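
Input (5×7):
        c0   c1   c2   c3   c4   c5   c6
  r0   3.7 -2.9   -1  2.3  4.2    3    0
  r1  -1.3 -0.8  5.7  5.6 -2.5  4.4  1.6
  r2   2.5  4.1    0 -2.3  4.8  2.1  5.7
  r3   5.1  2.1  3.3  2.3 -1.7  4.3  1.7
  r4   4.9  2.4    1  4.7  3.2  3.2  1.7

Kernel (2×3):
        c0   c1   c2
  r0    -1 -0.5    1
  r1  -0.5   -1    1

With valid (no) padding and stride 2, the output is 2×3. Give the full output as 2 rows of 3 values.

3.9 -6.9 -7.25
-5.9 0.3 -1.9

Output[0,0]: The receptive field on the input at this output position is [3.7 -2.9 -1 / -1.3 -0.8 5.7]. Elementwise product with the kernel and sum: 3.7·-1 + -2.9·-0.5 + -1·1 + -1.3·-0.5 + -0.8·-1 + 5.7·1.
Output[0,1]: The receptive field on the input at this output position is [-1 2.3 4.2 / 5.7 5.6 -2.5]. Elementwise product with the kernel and sum: -1·-1 + 2.3·-0.5 + 4.2·1 + 5.7·-0.5 + 5.6·-1 + -2.5·1.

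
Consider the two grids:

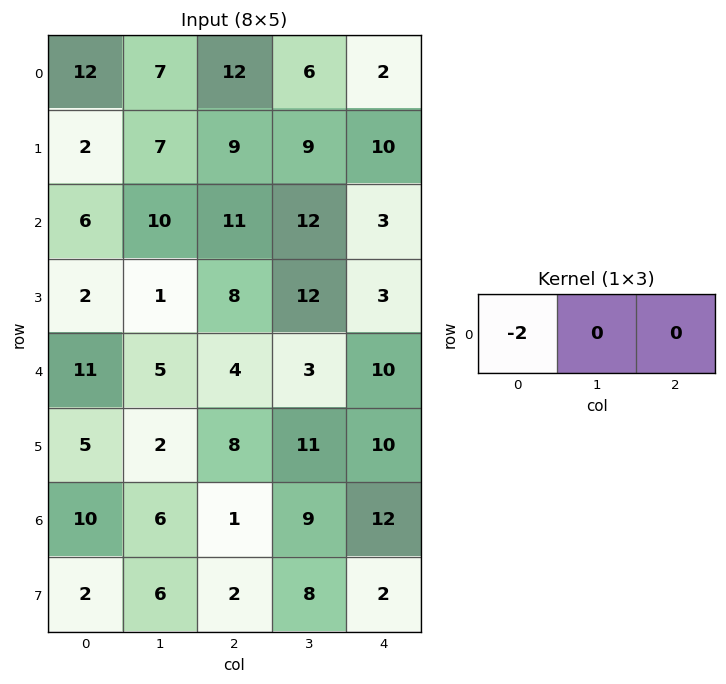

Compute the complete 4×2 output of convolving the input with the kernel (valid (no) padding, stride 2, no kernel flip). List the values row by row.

-24 -24
-12 -22
-22 -8
-20 -2

Output[0,0]: The receptive field on the input at this output position is [12 7 12]. Elementwise product with the kernel and sum: 12·-2.
Output[0,1]: The receptive field on the input at this output position is [12 6 2]. Elementwise product with the kernel and sum: 12·-2.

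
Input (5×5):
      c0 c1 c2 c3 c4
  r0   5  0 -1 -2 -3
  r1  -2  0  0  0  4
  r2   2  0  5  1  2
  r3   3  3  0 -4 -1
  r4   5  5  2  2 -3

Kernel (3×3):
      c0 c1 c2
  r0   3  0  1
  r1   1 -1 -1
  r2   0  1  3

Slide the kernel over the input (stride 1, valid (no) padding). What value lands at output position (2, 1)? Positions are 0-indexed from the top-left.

The receptive field on the input at this output position is [0 5 1 / 3 0 -4 / 5 2 2]. Elementwise product with the kernel and sum: 0·3 + 1·1 + 3·1 + 0·-1 + -4·-1 + 2·1 + 2·3.

16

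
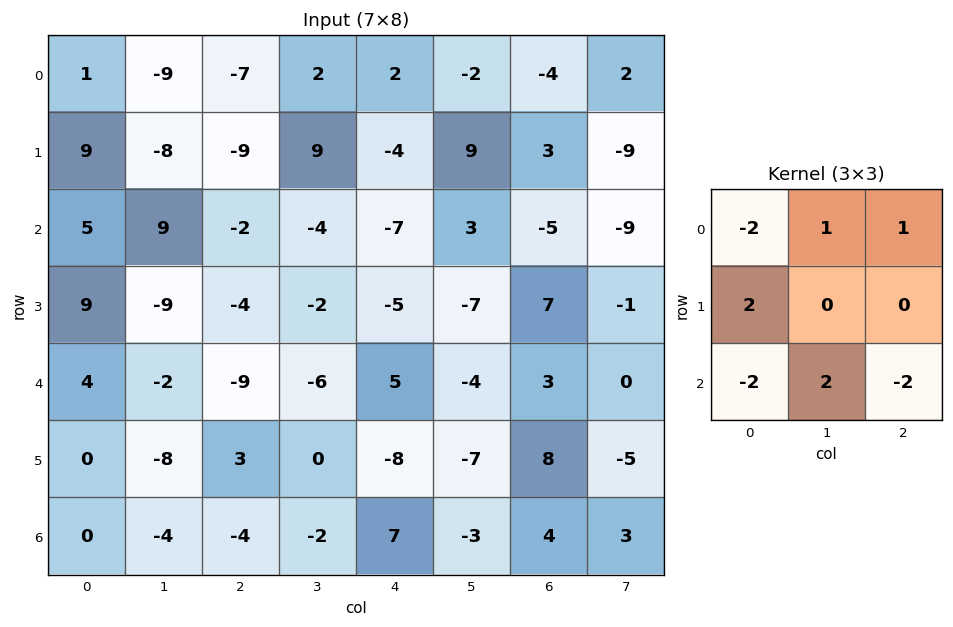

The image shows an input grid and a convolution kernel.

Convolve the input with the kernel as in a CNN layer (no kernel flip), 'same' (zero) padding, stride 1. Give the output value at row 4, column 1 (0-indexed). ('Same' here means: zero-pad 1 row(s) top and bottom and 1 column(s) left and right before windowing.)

The receptive field on the zero-padded input at this output position is [9 -9 -4 / 4 -2 -9 / 0 -8 3]. Elementwise product with the kernel and sum: 9·-2 + -9·1 + -4·1 + 4·2 + 0·-2 + -8·2 + 3·-2.

-45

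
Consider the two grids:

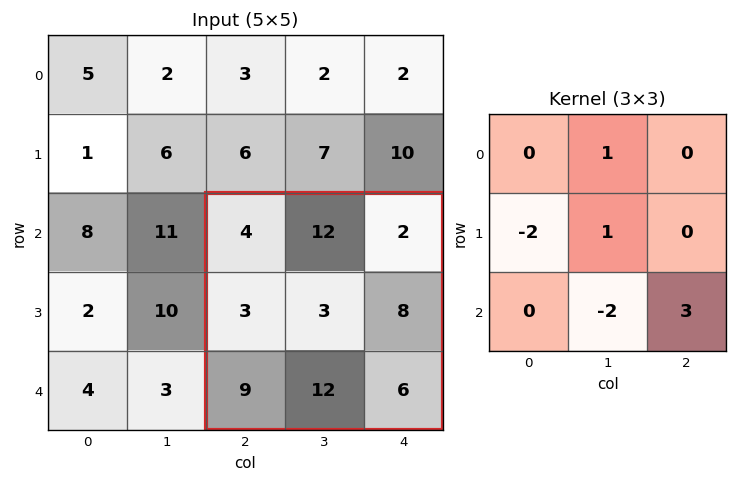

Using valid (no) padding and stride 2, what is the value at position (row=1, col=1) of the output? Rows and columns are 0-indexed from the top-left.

The receptive field on the input at this output position is [4 12 2 / 3 3 8 / 9 12 6]. Elementwise product with the kernel and sum: 12·1 + 3·-2 + 3·1 + 12·-2 + 6·3.

3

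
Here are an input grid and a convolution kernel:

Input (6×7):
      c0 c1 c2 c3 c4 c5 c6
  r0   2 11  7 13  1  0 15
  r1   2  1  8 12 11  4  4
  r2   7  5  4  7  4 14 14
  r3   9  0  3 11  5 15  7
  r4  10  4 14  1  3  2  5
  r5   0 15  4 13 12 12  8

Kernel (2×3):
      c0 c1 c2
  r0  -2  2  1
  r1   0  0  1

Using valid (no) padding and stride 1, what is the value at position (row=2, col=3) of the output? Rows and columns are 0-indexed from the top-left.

The receptive field on the input at this output position is [7 4 14 / 11 5 15]. Elementwise product with the kernel and sum: 7·-2 + 4·2 + 14·1 + 15·1.

23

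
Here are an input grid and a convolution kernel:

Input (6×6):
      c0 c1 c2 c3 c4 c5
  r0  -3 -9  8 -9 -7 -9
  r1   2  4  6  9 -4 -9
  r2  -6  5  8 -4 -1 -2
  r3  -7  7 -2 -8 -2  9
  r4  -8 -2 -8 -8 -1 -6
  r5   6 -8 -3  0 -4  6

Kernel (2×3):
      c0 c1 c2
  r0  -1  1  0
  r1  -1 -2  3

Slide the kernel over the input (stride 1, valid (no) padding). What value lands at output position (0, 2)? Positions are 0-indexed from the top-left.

The receptive field on the input at this output position is [8 -9 -7 / 6 9 -4]. Elementwise product with the kernel and sum: 8·-1 + -9·1 + 6·-1 + 9·-2 + -4·3.

-53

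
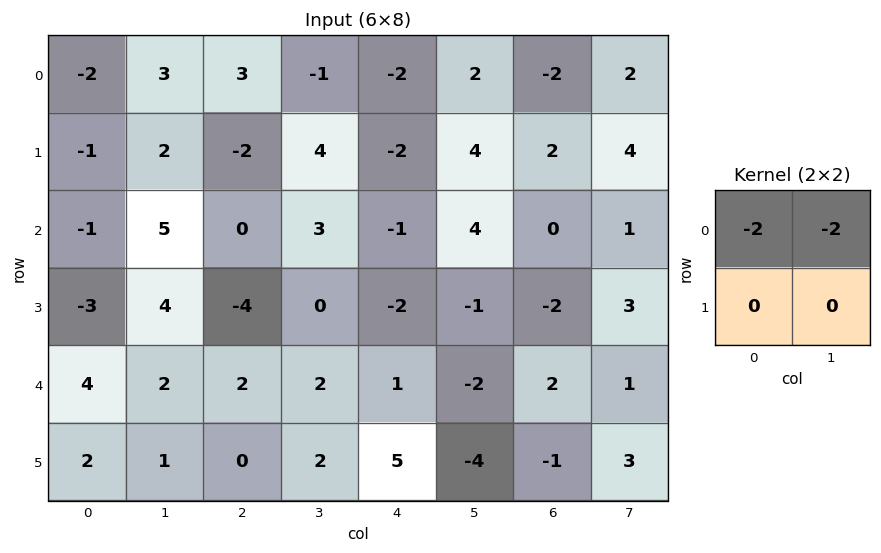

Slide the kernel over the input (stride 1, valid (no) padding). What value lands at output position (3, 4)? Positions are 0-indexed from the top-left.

The receptive field on the input at this output position is [-2 -1 / 1 -2]. Elementwise product with the kernel and sum: -2·-2 + -1·-2.

6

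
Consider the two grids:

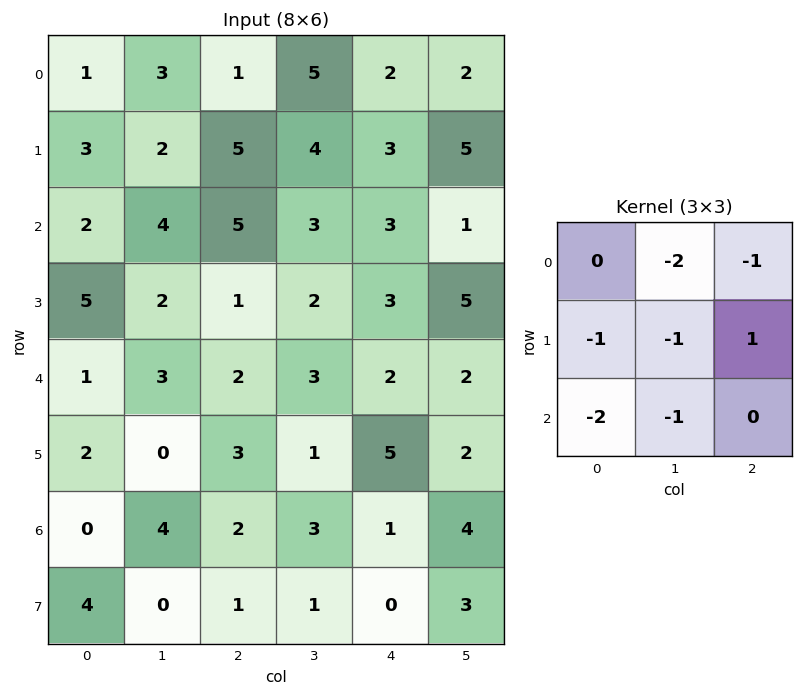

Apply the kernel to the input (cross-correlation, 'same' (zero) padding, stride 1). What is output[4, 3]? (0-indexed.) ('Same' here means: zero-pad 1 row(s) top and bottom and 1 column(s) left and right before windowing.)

-17

The receptive field on the zero-padded input at this output position is [1 2 3 / 2 3 2 / 3 1 5]. Elementwise product with the kernel and sum: 2·-2 + 3·-1 + 2·-1 + 3·-1 + 2·1 + 3·-2 + 1·-1.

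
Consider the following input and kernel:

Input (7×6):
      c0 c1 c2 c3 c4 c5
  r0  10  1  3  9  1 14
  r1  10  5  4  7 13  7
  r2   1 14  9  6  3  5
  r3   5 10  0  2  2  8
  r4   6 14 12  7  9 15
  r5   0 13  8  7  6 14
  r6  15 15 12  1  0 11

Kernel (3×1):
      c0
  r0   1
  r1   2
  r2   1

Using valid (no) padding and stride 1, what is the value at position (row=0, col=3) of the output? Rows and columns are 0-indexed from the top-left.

29

The receptive field on the input at this output position is [9 / 7 / 6]. Elementwise product with the kernel and sum: 9·1 + 7·2 + 6·1.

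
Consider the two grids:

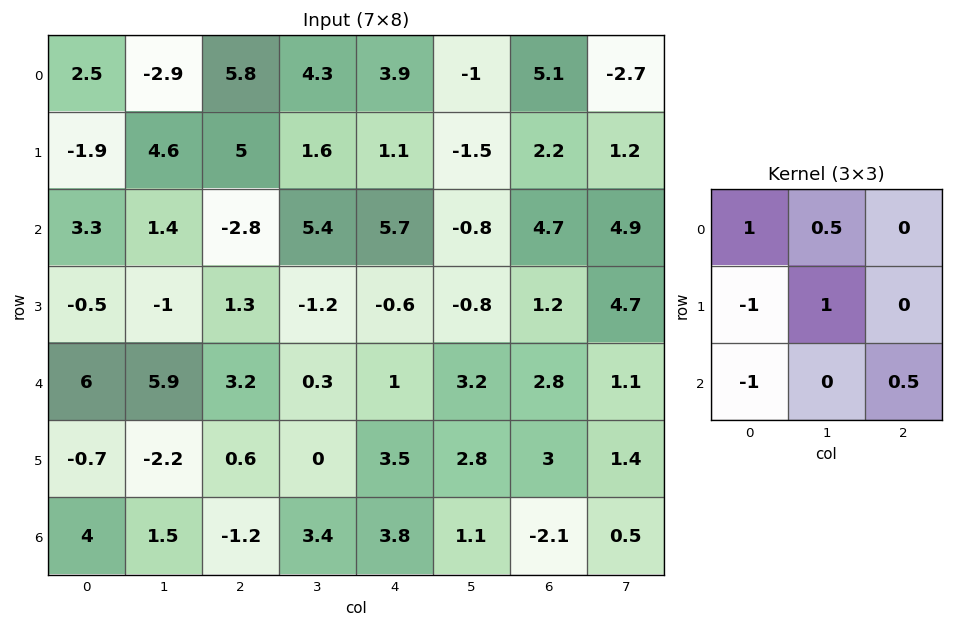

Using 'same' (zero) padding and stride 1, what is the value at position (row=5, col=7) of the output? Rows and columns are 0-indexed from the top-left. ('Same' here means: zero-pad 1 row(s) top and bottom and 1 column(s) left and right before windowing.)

The receptive field on the zero-padded input at this output position is [2.8 1.1 0 / 3 1.4 0 / -2.1 0.5 0]. Elementwise product with the kernel and sum: 2.8·1 + 1.1·0.5 + 3·-1 + 1.4·1 + -2.1·-1 + 0·0.5.

3.85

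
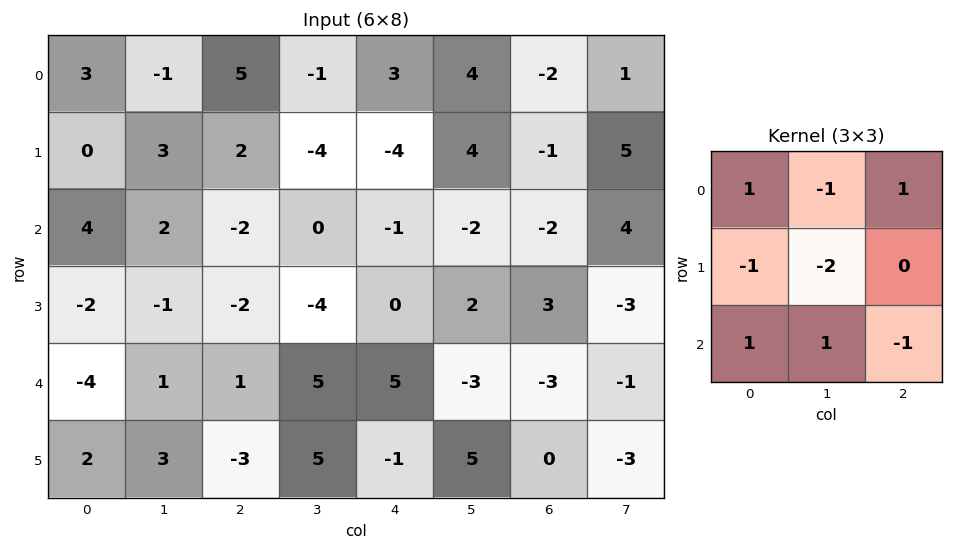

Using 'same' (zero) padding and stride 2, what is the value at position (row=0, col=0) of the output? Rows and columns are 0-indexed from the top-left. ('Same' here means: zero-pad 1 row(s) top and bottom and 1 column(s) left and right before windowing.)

-9

The receptive field on the zero-padded input at this output position is [0 0 0 / 0 3 -1 / 0 0 3]. Elementwise product with the kernel and sum: 0·1 + 0·-1 + 0·1 + 0·-1 + 3·-2 + 0·1 + 0·1 + 3·-1.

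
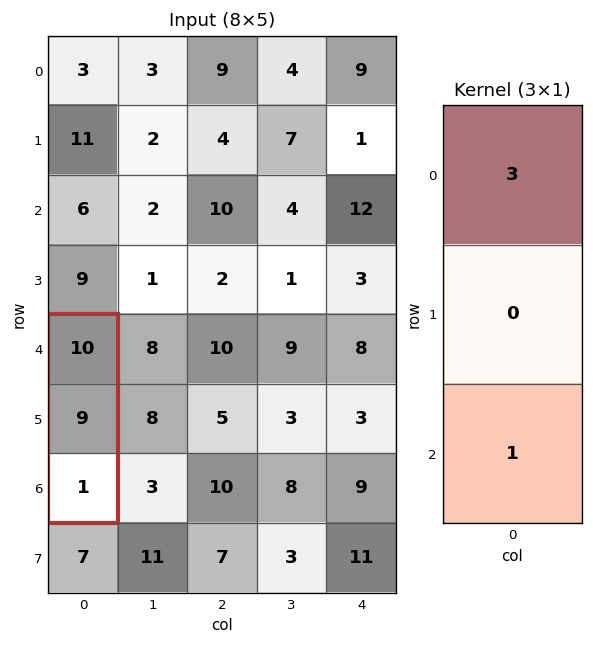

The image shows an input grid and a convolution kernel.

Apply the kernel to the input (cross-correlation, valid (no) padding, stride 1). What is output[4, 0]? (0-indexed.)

31

The receptive field on the input at this output position is [10 / 9 / 1]. Elementwise product with the kernel and sum: 10·3 + 1·1.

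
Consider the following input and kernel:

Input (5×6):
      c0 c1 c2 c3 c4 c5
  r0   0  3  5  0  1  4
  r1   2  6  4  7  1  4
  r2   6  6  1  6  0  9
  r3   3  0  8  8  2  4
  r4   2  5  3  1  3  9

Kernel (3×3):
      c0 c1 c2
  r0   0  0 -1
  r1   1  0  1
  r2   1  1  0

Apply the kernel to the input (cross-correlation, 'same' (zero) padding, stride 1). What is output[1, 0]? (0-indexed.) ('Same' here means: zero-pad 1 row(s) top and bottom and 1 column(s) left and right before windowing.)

The receptive field on the zero-padded input at this output position is [0 0 3 / 0 2 6 / 0 6 6]. Elementwise product with the kernel and sum: 3·-1 + 0·1 + 6·1 + 0·1 + 6·1.

9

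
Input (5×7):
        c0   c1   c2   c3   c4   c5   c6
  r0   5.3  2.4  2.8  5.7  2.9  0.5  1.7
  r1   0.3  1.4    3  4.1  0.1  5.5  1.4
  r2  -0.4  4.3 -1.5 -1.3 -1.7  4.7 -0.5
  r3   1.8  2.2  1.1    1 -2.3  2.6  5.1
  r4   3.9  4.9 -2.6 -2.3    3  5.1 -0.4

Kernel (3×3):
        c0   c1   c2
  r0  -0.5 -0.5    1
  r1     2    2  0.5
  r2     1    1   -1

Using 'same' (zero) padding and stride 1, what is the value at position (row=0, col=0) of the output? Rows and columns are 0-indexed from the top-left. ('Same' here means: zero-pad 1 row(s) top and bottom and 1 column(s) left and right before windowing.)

10.7

The receptive field on the zero-padded input at this output position is [0 0 0 / 0 5.3 2.4 / 0 0.3 1.4]. Elementwise product with the kernel and sum: 0·-0.5 + 0·-0.5 + 0·1 + 0·2 + 5.3·2 + 2.4·0.5 + 0·1 + 0.3·1 + 1.4·-1.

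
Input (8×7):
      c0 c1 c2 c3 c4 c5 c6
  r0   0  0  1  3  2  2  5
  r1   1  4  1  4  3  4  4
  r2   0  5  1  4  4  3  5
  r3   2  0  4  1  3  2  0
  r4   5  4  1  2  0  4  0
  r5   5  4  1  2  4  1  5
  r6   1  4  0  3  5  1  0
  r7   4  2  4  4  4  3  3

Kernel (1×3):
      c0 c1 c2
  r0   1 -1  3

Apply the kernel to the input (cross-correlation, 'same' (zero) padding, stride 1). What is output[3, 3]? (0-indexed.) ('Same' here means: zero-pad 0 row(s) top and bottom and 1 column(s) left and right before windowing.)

The receptive field on the zero-padded input at this output position is [4 1 3]. Elementwise product with the kernel and sum: 4·1 + 1·-1 + 3·3.

12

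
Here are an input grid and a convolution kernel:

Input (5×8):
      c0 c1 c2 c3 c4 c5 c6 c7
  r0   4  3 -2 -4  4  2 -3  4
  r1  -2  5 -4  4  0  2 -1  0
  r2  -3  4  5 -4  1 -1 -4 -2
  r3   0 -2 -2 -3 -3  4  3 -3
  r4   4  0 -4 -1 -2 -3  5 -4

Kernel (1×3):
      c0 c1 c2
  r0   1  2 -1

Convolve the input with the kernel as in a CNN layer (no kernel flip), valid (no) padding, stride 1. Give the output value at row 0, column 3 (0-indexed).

2

The receptive field on the input at this output position is [-4 4 2]. Elementwise product with the kernel and sum: -4·1 + 4·2 + 2·-1.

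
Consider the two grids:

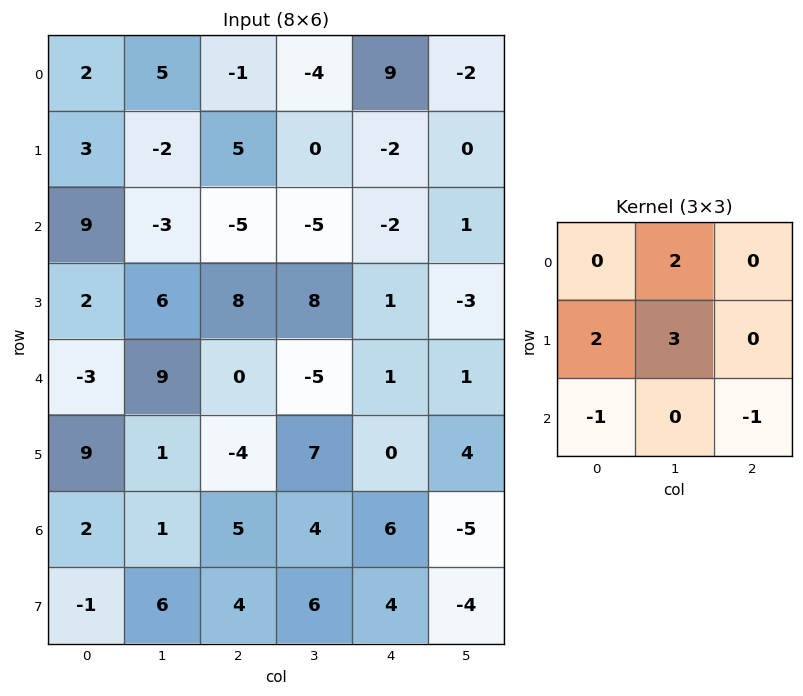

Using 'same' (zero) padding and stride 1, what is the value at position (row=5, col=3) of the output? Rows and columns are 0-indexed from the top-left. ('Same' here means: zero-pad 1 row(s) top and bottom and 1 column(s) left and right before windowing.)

-8

The receptive field on the zero-padded input at this output position is [0 -5 1 / -4 7 0 / 5 4 6]. Elementwise product with the kernel and sum: -5·2 + -4·2 + 7·3 + 5·-1 + 6·-1.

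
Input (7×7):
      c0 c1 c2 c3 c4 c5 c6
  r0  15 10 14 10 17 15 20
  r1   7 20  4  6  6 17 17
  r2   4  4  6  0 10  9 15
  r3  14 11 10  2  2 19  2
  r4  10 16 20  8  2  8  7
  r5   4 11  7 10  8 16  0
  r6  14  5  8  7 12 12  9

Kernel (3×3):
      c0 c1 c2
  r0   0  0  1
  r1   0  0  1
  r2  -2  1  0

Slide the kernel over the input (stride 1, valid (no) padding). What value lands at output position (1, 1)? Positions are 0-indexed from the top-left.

-6

The receptive field on the input at this output position is [20 4 6 / 4 6 0 / 11 10 2]. Elementwise product with the kernel and sum: 6·1 + 0·1 + 11·-2 + 10·1.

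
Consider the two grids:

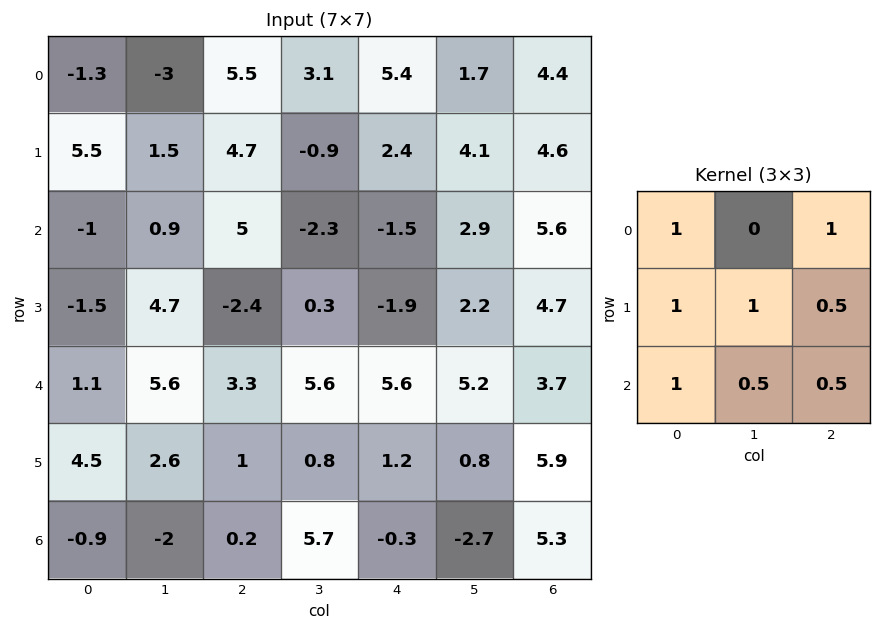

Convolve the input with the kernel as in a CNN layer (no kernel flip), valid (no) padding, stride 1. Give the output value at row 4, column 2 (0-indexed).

14.2

The receptive field on the input at this output position is [3.3 5.6 5.6 / 1 0.8 1.2 / 0.2 5.7 -0.3]. Elementwise product with the kernel and sum: 3.3·1 + 5.6·1 + 1·1 + 0.8·1 + 1.2·0.5 + 0.2·1 + 5.7·0.5 + -0.3·0.5.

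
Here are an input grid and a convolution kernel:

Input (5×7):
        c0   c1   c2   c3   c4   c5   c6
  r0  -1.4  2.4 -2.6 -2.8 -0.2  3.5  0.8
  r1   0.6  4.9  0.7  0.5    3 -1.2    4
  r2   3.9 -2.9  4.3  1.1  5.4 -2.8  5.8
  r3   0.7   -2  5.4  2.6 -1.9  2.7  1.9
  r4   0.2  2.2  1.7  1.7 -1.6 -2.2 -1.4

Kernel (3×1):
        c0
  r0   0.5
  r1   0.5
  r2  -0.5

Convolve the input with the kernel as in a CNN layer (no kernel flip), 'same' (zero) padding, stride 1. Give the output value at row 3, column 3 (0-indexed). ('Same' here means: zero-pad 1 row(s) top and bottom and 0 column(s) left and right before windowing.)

The receptive field on the zero-padded input at this output position is [1.1 / 2.6 / 1.7]. Elementwise product with the kernel and sum: 1.1·0.5 + 2.6·0.5 + 1.7·-0.5.

1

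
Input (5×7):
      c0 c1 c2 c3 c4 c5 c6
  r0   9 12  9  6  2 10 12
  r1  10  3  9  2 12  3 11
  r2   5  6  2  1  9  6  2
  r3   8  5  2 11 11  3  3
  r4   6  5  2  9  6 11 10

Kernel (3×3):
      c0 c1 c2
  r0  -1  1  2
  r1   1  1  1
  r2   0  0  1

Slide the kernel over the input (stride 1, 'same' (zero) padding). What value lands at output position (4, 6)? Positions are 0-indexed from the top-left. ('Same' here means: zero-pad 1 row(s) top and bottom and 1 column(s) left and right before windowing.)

The receptive field on the zero-padded input at this output position is [3 3 0 / 11 10 0 / 0 0 0]. Elementwise product with the kernel and sum: 3·-1 + 3·1 + 0·2 + 11·1 + 10·1 + 0·1 + 0·1.

21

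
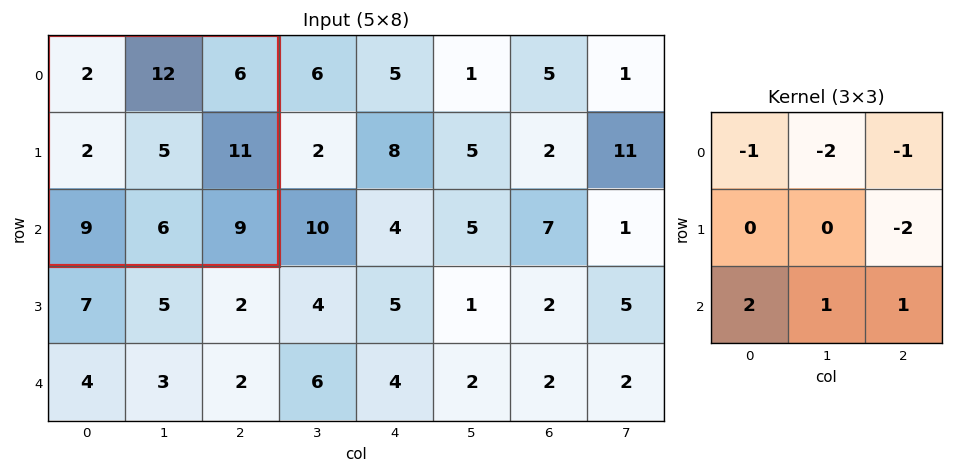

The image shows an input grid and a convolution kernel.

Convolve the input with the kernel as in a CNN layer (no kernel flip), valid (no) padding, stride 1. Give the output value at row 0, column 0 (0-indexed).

-21

The receptive field on the input at this output position is [2 12 6 / 2 5 11 / 9 6 9]. Elementwise product with the kernel and sum: 2·-1 + 12·-2 + 6·-1 + 11·-2 + 9·2 + 6·1 + 9·1.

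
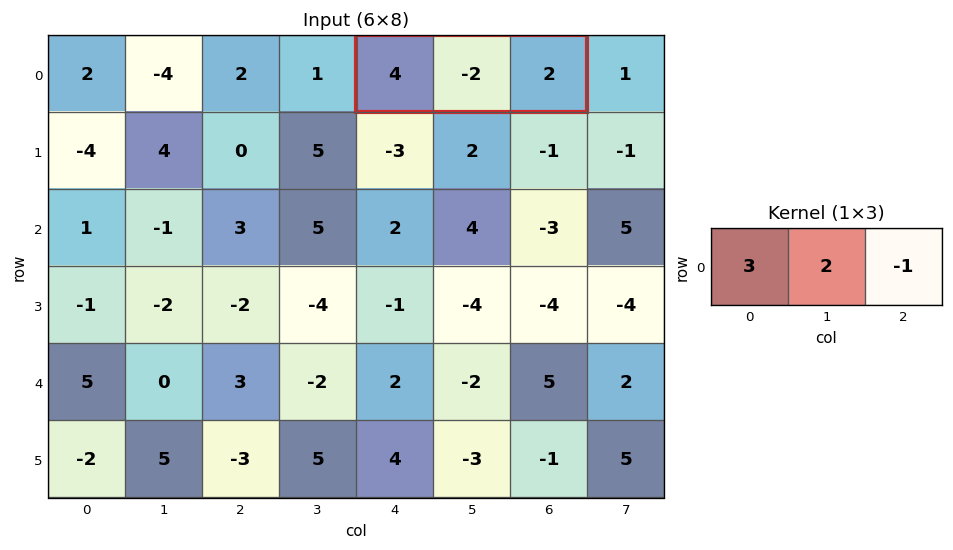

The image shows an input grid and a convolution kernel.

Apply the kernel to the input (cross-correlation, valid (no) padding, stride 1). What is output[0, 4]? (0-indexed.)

The receptive field on the input at this output position is [4 -2 2]. Elementwise product with the kernel and sum: 4·3 + -2·2 + 2·-1.

6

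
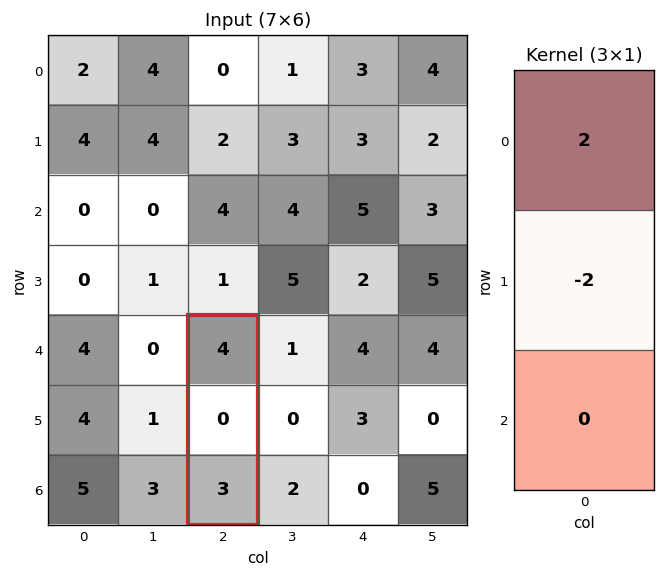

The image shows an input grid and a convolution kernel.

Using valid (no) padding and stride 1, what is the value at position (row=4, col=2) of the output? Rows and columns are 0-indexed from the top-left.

The receptive field on the input at this output position is [4 / 0 / 3]. Elementwise product with the kernel and sum: 4·2 + 0·-2.

8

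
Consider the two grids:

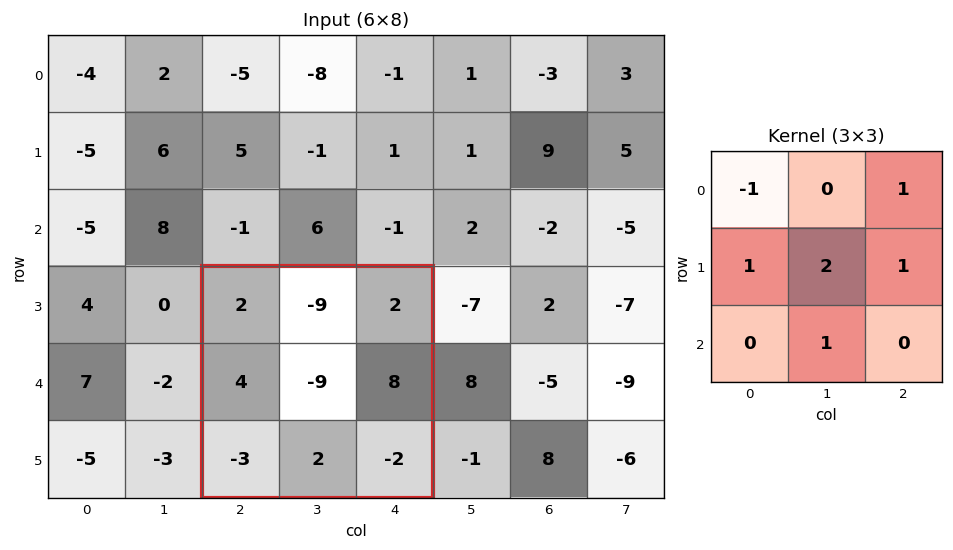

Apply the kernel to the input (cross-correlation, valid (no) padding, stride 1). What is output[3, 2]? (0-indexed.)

The receptive field on the input at this output position is [2 -9 2 / 4 -9 8 / -3 2 -2]. Elementwise product with the kernel and sum: 2·-1 + 2·1 + 4·1 + -9·2 + 8·1 + 2·1.

-4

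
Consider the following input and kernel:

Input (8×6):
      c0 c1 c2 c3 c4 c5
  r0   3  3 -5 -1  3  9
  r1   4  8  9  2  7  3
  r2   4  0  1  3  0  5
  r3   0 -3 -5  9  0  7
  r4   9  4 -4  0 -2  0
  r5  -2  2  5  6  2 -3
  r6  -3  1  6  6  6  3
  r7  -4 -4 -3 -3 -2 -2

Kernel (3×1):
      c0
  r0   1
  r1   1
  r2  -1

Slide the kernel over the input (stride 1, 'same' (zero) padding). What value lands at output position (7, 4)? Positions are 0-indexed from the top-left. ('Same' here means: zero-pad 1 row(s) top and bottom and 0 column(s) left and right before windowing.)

4

The receptive field on the zero-padded input at this output position is [6 / -2 / 0]. Elementwise product with the kernel and sum: 6·1 + -2·1 + 0·-1.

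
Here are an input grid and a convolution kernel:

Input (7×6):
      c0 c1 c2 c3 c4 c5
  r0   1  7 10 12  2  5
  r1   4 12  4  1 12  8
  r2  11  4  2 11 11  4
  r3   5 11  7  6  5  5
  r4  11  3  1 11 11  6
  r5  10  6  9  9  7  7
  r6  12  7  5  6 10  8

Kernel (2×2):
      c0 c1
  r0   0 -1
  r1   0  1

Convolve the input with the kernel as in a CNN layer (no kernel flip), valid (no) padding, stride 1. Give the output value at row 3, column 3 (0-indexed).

The receptive field on the input at this output position is [6 5 / 11 11]. Elementwise product with the kernel and sum: 5·-1 + 11·1.

6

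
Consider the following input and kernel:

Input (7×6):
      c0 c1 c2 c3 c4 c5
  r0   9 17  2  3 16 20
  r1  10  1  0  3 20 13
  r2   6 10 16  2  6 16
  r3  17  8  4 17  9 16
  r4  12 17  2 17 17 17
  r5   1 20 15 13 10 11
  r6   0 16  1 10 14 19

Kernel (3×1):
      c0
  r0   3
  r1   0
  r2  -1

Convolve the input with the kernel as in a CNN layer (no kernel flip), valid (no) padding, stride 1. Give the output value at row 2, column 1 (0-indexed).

13

The receptive field on the input at this output position is [10 / 8 / 17]. Elementwise product with the kernel and sum: 10·3 + 17·-1.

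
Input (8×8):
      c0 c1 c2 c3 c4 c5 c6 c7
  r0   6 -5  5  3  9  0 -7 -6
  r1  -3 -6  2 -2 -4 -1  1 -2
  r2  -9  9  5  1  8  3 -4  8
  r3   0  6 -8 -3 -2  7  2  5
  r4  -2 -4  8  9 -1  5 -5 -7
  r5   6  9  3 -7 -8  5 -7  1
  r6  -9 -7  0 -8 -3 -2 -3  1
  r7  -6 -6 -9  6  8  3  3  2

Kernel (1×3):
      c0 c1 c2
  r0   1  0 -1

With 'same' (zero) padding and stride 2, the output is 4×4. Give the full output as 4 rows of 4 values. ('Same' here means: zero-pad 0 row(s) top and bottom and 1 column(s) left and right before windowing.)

5 -8 3 6
-9 8 -2 -5
4 -13 4 12
7 1 -6 -3

Output[0,0]: The receptive field on the zero-padded input at this output position is [0 6 -5]. Elementwise product with the kernel and sum: 0·1 + -5·-1.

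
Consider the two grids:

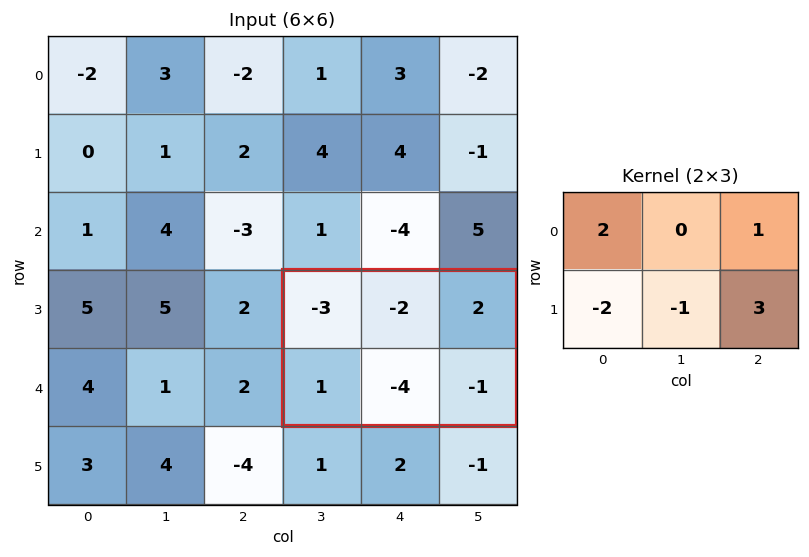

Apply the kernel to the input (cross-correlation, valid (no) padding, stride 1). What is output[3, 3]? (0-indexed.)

The receptive field on the input at this output position is [-3 -2 2 / 1 -4 -1]. Elementwise product with the kernel and sum: -3·2 + 2·1 + 1·-2 + -4·-1 + -1·3.

-5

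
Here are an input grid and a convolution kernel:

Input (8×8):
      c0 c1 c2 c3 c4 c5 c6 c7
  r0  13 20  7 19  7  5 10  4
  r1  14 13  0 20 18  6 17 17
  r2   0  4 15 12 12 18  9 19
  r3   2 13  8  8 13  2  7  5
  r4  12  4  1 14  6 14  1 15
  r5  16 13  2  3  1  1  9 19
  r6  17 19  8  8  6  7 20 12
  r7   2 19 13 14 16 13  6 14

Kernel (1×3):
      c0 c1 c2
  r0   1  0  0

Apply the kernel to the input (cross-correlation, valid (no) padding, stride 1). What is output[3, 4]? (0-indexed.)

13

The receptive field on the input at this output position is [13 2 7]. Elementwise product with the kernel and sum: 13·1.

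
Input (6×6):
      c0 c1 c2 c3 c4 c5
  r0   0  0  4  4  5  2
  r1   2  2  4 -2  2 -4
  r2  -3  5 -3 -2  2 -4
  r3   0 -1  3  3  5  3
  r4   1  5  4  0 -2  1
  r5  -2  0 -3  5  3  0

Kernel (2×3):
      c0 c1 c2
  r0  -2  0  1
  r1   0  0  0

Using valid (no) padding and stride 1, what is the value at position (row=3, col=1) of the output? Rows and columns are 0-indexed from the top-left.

5

The receptive field on the input at this output position is [-1 3 3 / 5 4 0]. Elementwise product with the kernel and sum: -1·-2 + 3·1.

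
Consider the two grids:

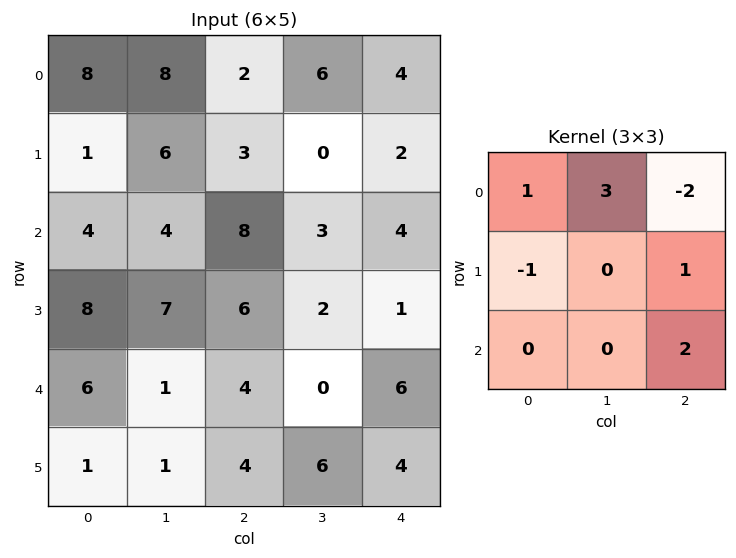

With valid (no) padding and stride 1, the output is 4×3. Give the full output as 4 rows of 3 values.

Output[0,0]: The receptive field on the input at this output position is [8 8 2 / 1 6 3 / 4 4 8]. Elementwise product with the kernel and sum: 8·1 + 8·3 + 2·-2 + 1·-1 + 3·1 + 8·2.

46 2 19
29 18 -3
6 17 16
23 32 20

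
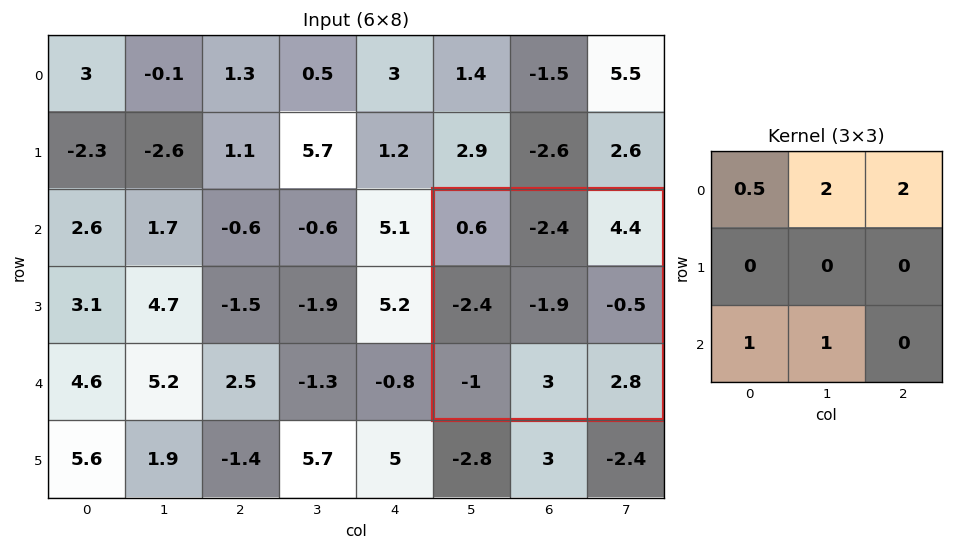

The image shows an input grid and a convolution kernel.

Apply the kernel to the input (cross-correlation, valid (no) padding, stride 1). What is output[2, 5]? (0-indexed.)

The receptive field on the input at this output position is [0.6 -2.4 4.4 / -2.4 -1.9 -0.5 / -1 3 2.8]. Elementwise product with the kernel and sum: 0.6·0.5 + -2.4·2 + 4.4·2 + -1·1 + 3·1.

6.3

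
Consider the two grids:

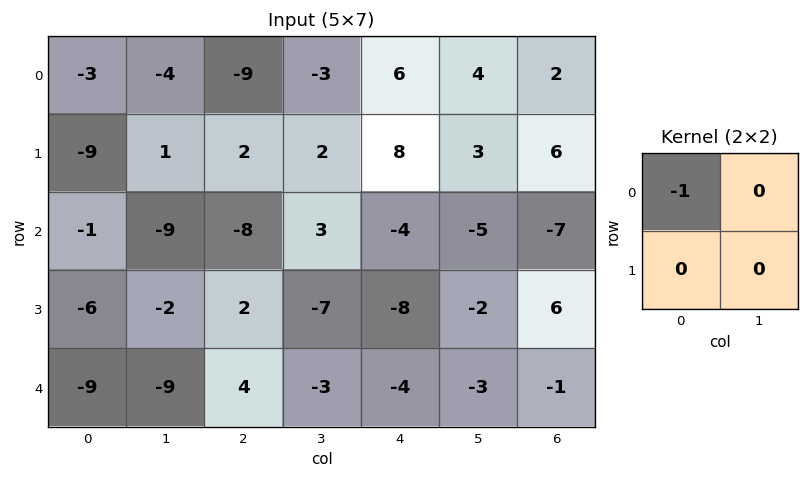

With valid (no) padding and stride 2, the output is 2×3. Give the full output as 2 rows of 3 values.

Output[0,0]: The receptive field on the input at this output position is [-3 -4 / -9 1]. Elementwise product with the kernel and sum: -3·-1.
Output[0,1]: The receptive field on the input at this output position is [-9 -3 / 2 2]. Elementwise product with the kernel and sum: -9·-1.

3 9 -6
1 8 4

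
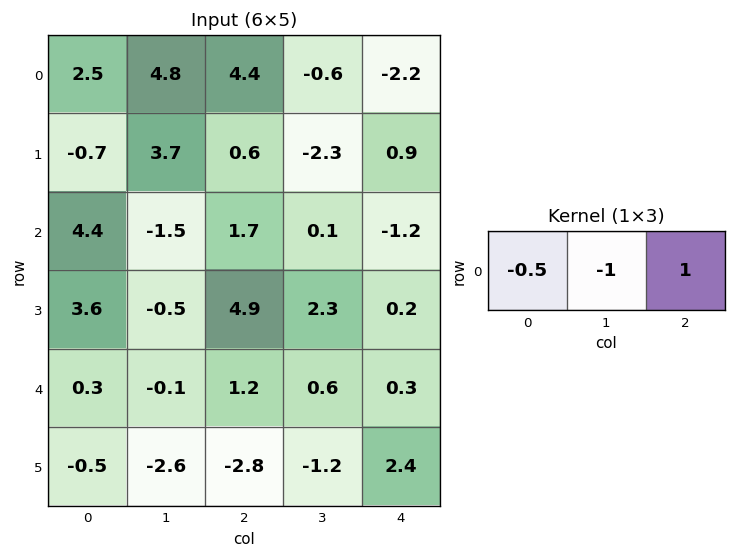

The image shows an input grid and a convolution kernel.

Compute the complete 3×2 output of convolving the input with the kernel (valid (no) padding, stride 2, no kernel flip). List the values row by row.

Output[0,0]: The receptive field on the input at this output position is [2.5 4.8 4.4]. Elementwise product with the kernel and sum: 2.5·-0.5 + 4.8·-1 + 4.4·1.
Output[0,1]: The receptive field on the input at this output position is [4.4 -0.6 -2.2]. Elementwise product with the kernel and sum: 4.4·-0.5 + -0.6·-1 + -2.2·1.

-1.65 -3.8
1 -2.15
1.15 -0.9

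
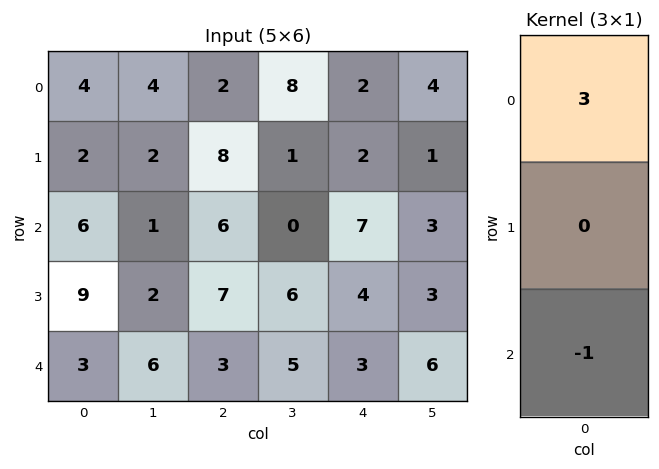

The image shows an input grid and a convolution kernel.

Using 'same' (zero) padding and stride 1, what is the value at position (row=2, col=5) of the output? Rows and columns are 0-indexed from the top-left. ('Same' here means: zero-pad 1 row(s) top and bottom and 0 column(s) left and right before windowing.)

The receptive field on the zero-padded input at this output position is [1 / 3 / 3]. Elementwise product with the kernel and sum: 1·3 + 3·-1.

0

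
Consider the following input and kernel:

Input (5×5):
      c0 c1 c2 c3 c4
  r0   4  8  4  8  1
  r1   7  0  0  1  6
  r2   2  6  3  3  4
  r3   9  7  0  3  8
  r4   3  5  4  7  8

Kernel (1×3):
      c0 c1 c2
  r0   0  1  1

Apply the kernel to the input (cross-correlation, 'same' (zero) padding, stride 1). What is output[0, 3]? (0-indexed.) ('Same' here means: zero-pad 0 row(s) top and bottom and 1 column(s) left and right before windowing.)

9

The receptive field on the zero-padded input at this output position is [4 8 1]. Elementwise product with the kernel and sum: 8·1 + 1·1.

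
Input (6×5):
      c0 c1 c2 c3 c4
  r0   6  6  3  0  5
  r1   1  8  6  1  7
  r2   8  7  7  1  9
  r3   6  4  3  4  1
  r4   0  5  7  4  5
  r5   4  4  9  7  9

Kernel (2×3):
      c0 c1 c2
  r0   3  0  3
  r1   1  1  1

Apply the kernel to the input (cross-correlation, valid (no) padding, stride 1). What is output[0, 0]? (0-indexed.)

The receptive field on the input at this output position is [6 6 3 / 1 8 6]. Elementwise product with the kernel and sum: 6·3 + 3·3 + 1·1 + 8·1 + 6·1.

42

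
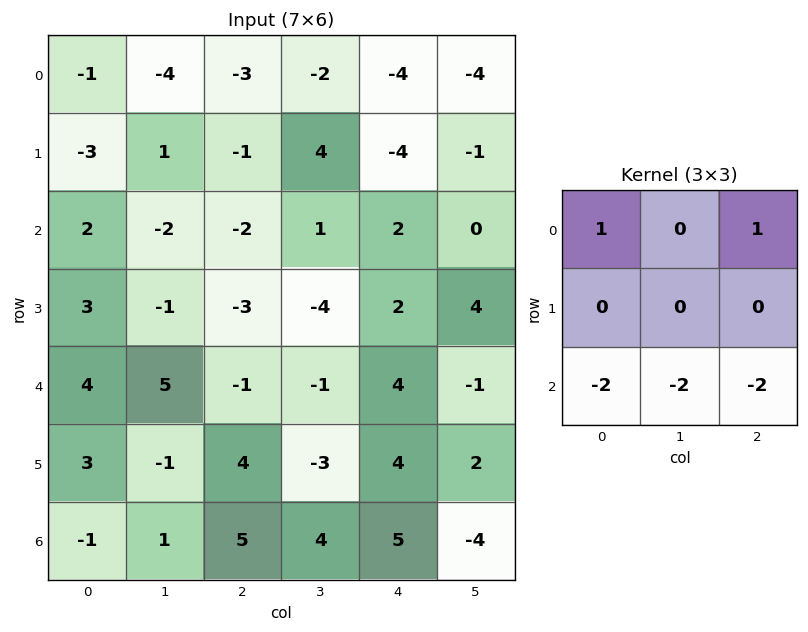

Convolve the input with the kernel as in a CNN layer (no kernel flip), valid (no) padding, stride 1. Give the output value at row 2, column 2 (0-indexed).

-4

The receptive field on the input at this output position is [-2 1 2 / -3 -4 2 / -1 -1 4]. Elementwise product with the kernel and sum: -2·1 + 2·1 + -1·-2 + -1·-2 + 4·-2.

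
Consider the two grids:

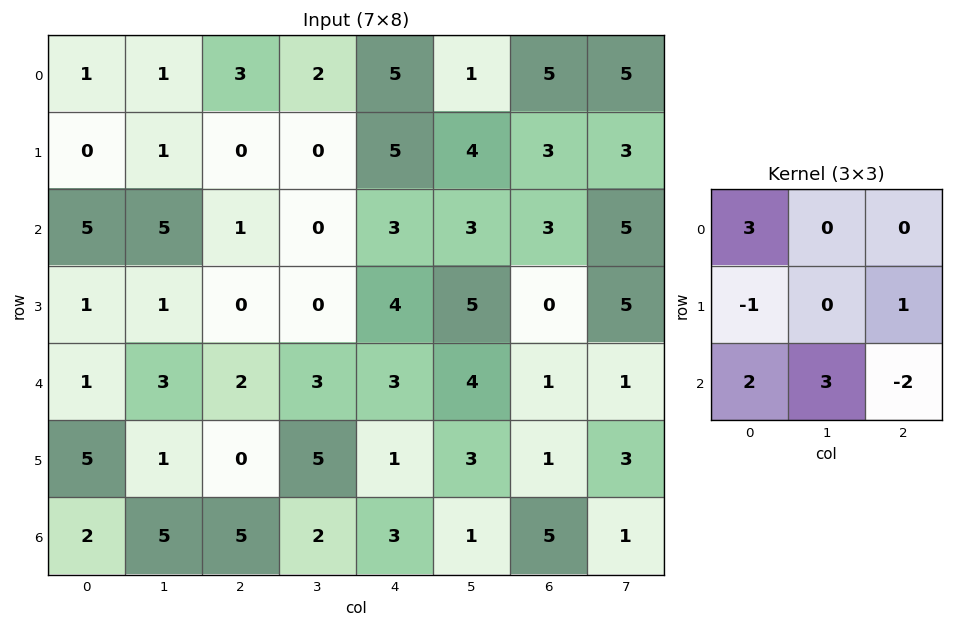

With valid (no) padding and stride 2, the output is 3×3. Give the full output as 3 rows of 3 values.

Output[0,0]: The receptive field on the input at this output position is [1 1 3 / 0 1 0 / 5 5 1]. Elementwise product with the kernel and sum: 1·3 + 0·-1 + 0·1 + 5·2 + 5·3 + 1·-2.

26 10 22
21 14 21
7 17 8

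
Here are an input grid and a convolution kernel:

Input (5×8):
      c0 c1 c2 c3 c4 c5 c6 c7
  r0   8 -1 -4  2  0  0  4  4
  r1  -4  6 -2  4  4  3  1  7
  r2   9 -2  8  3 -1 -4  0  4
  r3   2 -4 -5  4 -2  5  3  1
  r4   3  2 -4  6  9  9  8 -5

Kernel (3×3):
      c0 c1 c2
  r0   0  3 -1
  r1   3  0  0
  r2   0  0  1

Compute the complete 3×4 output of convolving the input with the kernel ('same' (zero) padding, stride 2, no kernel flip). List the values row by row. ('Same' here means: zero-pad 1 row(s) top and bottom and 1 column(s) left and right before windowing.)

Output[0,0]: The receptive field on the zero-padded input at this output position is [0 0 0 / 0 8 -1 / 0 -4 6]. Elementwise product with the kernel and sum: 0·3 + 0·-1 + 0·3 + 6·1.
Output[0,1]: The receptive field on the zero-padded input at this output position is [0 0 0 / -1 -4 2 / 6 -2 4]. Elementwise product with the kernel and sum: 0·3 + 0·-1 + -1·3 + 4·1.

6 1 9 7
-22 -12 23 -15
10 -13 7 35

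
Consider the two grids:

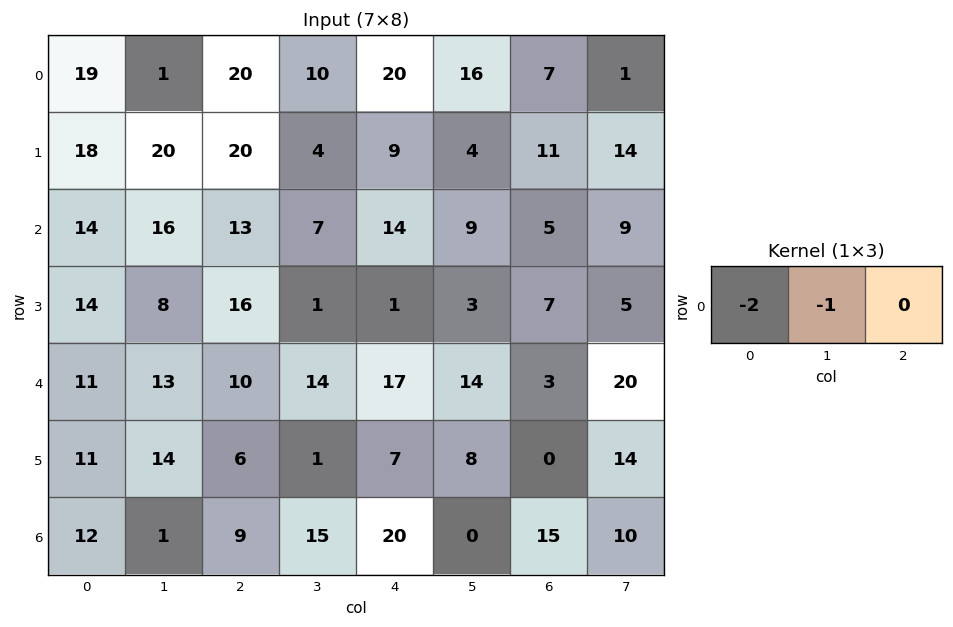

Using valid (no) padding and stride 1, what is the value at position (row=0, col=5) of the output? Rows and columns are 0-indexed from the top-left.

-39

The receptive field on the input at this output position is [16 7 1]. Elementwise product with the kernel and sum: 16·-2 + 7·-1.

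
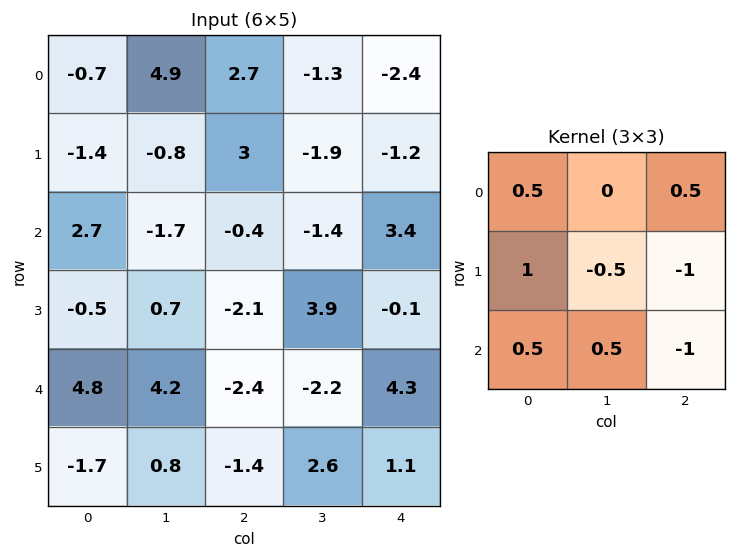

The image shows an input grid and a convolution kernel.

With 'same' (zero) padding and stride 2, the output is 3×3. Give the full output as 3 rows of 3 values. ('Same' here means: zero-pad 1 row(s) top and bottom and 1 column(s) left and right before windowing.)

-4.45 7.85 -1.65
-1 -6.05 -2.15
-7.9 7 -0.55

Output[0,0]: The receptive field on the zero-padded input at this output position is [0 0 0 / 0 -0.7 4.9 / 0 -1.4 -0.8]. Elementwise product with the kernel and sum: 0·0.5 + 0·0.5 + 0·1 + -0.7·-0.5 + 4.9·-1 + 0·0.5 + -1.4·0.5 + -0.8·-1.
Output[0,1]: The receptive field on the zero-padded input at this output position is [0 0 0 / 4.9 2.7 -1.3 / -0.8 3 -1.9]. Elementwise product with the kernel and sum: 0·0.5 + 0·0.5 + 4.9·1 + 2.7·-0.5 + -1.3·-1 + -0.8·0.5 + 3·0.5 + -1.9·-1.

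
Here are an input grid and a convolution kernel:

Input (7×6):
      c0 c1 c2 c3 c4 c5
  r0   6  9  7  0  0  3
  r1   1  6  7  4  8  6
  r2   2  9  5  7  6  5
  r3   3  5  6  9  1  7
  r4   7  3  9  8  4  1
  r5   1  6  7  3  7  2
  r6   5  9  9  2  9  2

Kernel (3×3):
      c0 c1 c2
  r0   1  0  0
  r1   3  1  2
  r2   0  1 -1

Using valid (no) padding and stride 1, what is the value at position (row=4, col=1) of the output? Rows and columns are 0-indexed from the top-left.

The receptive field on the input at this output position is [3 9 8 / 6 7 3 / 9 9 2]. Elementwise product with the kernel and sum: 3·1 + 6·3 + 7·1 + 3·2 + 9·1 + 2·-1.

41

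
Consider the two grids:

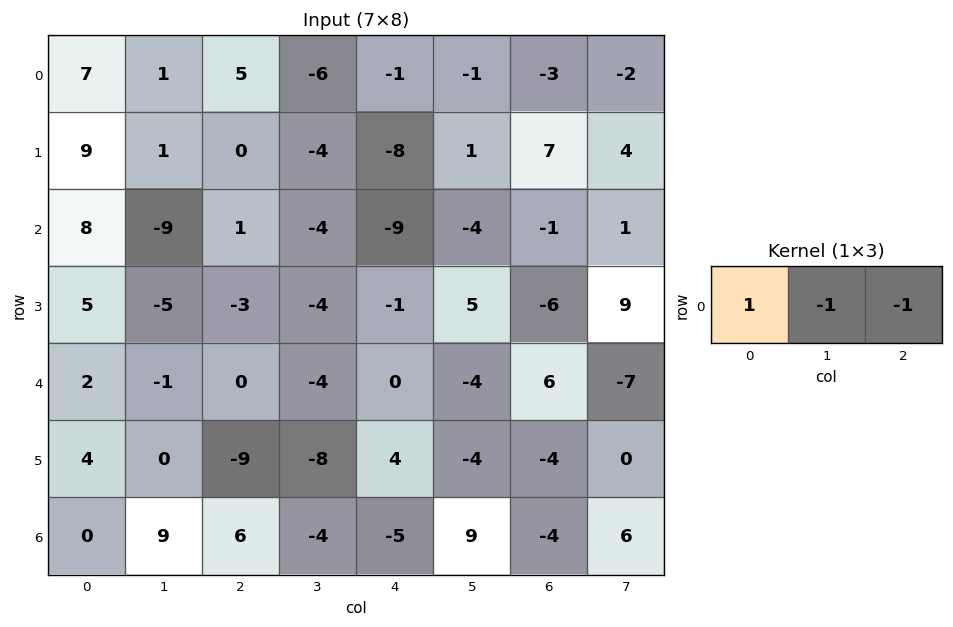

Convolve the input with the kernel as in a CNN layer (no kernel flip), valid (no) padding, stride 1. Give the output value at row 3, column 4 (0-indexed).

The receptive field on the input at this output position is [-1 5 -6]. Elementwise product with the kernel and sum: -1·1 + 5·-1 + -6·-1.

0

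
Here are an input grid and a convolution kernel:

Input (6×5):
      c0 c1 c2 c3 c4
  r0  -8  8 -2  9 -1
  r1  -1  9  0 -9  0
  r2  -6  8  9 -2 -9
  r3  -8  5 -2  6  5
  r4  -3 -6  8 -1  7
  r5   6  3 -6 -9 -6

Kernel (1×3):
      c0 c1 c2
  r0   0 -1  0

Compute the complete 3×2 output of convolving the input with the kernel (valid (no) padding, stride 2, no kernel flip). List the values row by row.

-8 -9
-8 2
6 1

Output[0,0]: The receptive field on the input at this output position is [-8 8 -2]. Elementwise product with the kernel and sum: 8·-1.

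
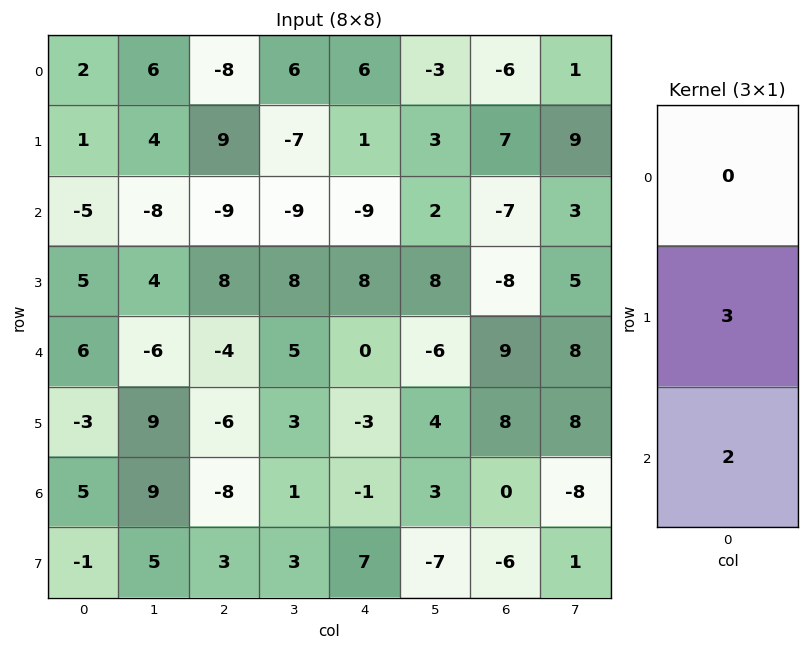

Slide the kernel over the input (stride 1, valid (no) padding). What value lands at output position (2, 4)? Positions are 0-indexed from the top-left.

24

The receptive field on the input at this output position is [-9 / 8 / 0]. Elementwise product with the kernel and sum: 8·3 + 0·2.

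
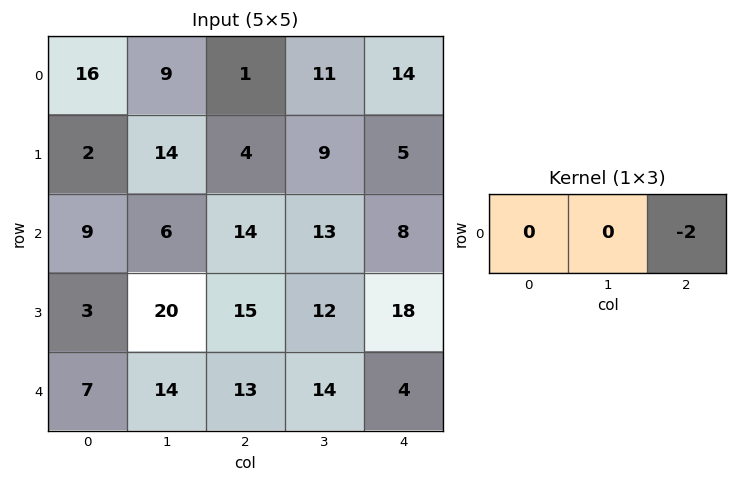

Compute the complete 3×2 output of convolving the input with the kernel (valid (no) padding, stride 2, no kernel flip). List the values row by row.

-2 -28
-28 -16
-26 -8

Output[0,0]: The receptive field on the input at this output position is [16 9 1]. Elementwise product with the kernel and sum: 1·-2.
Output[0,1]: The receptive field on the input at this output position is [1 11 14]. Elementwise product with the kernel and sum: 14·-2.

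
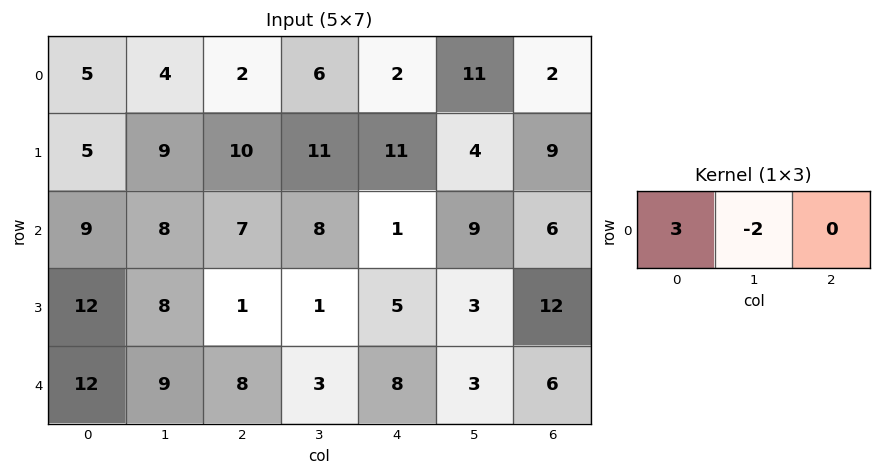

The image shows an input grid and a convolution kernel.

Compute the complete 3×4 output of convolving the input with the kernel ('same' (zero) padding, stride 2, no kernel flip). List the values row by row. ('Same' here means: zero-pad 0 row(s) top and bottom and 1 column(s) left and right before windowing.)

-10 8 14 29
-18 10 22 15
-24 11 -7 -3

Output[0,0]: The receptive field on the zero-padded input at this output position is [0 5 4]. Elementwise product with the kernel and sum: 0·3 + 5·-2.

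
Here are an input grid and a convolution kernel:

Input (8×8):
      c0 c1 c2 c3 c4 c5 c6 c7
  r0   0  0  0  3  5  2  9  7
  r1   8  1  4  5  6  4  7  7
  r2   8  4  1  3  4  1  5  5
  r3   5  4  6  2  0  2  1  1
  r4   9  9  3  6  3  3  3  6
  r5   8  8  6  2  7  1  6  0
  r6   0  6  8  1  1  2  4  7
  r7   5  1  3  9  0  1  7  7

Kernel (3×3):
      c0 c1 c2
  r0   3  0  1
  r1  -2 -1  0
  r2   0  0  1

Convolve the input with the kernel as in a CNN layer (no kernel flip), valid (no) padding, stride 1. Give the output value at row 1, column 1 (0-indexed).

The receptive field on the input at this output position is [1 4 5 / 4 1 3 / 4 6 2]. Elementwise product with the kernel and sum: 1·3 + 5·1 + 4·-2 + 1·-1 + 2·1.

1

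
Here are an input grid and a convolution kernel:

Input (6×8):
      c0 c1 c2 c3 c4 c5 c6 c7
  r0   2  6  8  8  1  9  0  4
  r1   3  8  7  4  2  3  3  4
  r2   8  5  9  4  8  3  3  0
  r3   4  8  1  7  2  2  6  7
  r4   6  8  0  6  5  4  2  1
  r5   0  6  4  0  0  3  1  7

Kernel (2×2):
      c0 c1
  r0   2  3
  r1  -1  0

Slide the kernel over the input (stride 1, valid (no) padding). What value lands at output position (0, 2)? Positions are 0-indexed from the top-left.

33

The receptive field on the input at this output position is [8 8 / 7 4]. Elementwise product with the kernel and sum: 8·2 + 8·3 + 7·-1.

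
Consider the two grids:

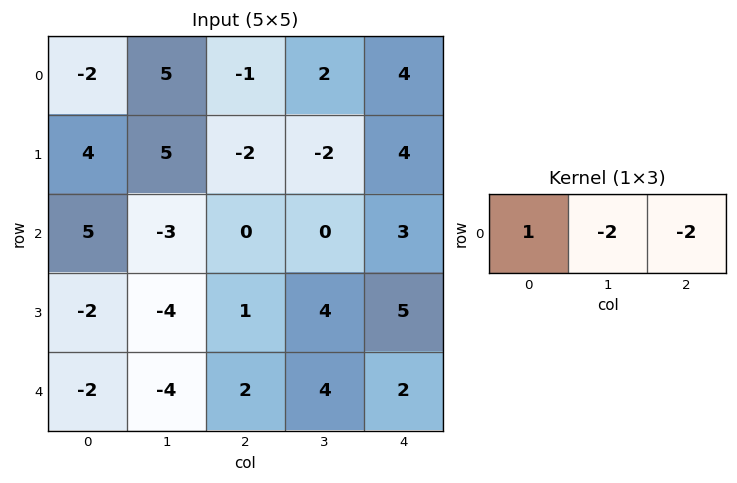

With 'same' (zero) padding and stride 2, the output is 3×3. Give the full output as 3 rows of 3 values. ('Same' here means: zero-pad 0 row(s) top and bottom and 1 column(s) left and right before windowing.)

-6 3 -6
-4 -3 -6
12 -16 0

Output[0,0]: The receptive field on the zero-padded input at this output position is [0 -2 5]. Elementwise product with the kernel and sum: 0·1 + -2·-2 + 5·-2.
Output[0,1]: The receptive field on the zero-padded input at this output position is [5 -1 2]. Elementwise product with the kernel and sum: 5·1 + -1·-2 + 2·-2.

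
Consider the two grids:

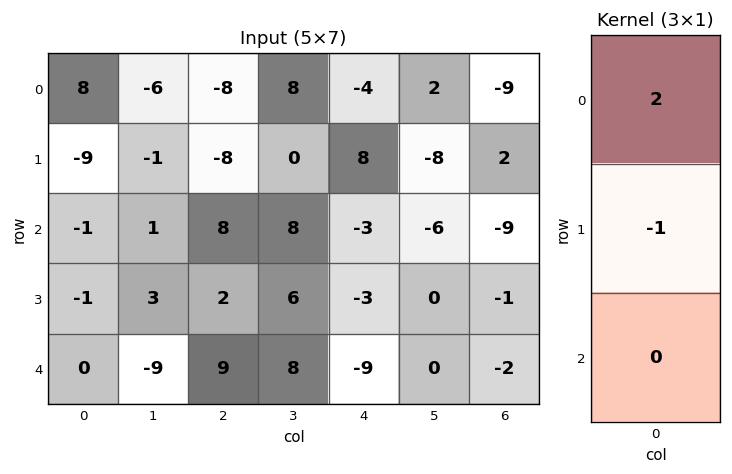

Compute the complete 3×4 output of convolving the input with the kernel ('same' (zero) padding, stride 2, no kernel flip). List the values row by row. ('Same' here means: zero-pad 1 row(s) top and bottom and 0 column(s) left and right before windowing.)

-8 8 4 9
-17 -24 19 13
-2 -5 3 0

Output[0,0]: The receptive field on the zero-padded input at this output position is [0 / 8 / -9]. Elementwise product with the kernel and sum: 0·2 + 8·-1.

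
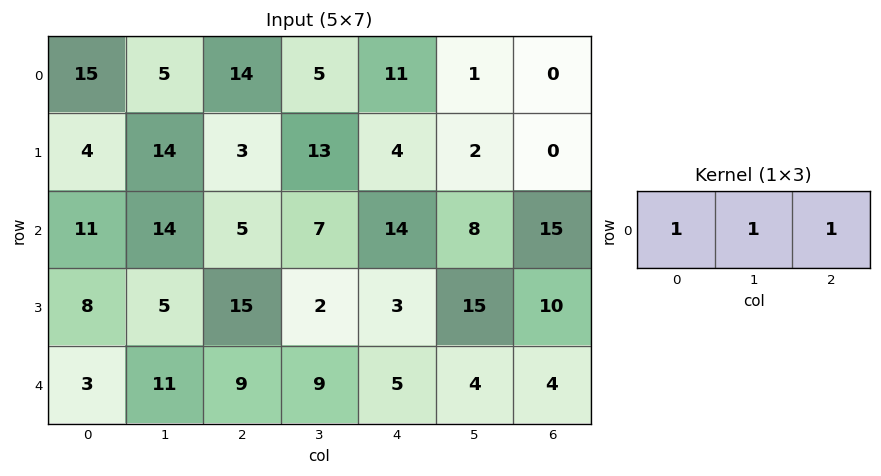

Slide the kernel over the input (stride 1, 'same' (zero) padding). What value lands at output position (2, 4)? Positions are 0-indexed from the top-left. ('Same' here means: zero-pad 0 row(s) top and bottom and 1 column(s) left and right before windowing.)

29

The receptive field on the zero-padded input at this output position is [7 14 8]. Elementwise product with the kernel and sum: 7·1 + 14·1 + 8·1.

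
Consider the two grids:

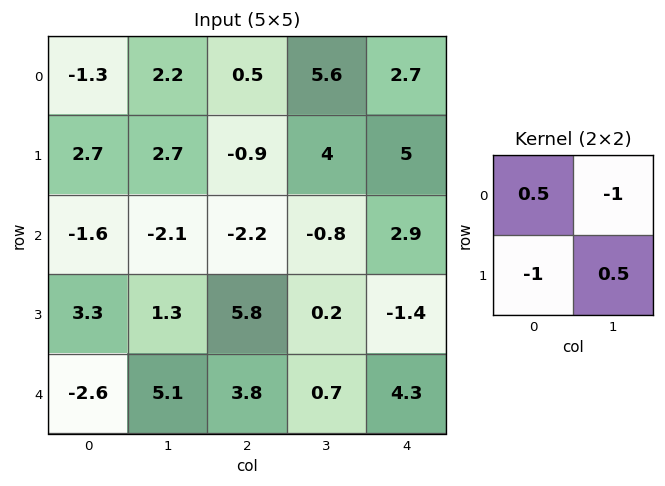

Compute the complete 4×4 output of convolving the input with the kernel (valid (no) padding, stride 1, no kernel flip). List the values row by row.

-4.2 -2.55 -2.45 -1.4
-0.8 3.25 -2.65 -0.75
-1.35 2.75 -6 -4.2
5.5 -8.35 -0.75 2.95

Output[0,0]: The receptive field on the input at this output position is [-1.3 2.2 / 2.7 2.7]. Elementwise product with the kernel and sum: -1.3·0.5 + 2.2·-1 + 2.7·-1 + 2.7·0.5.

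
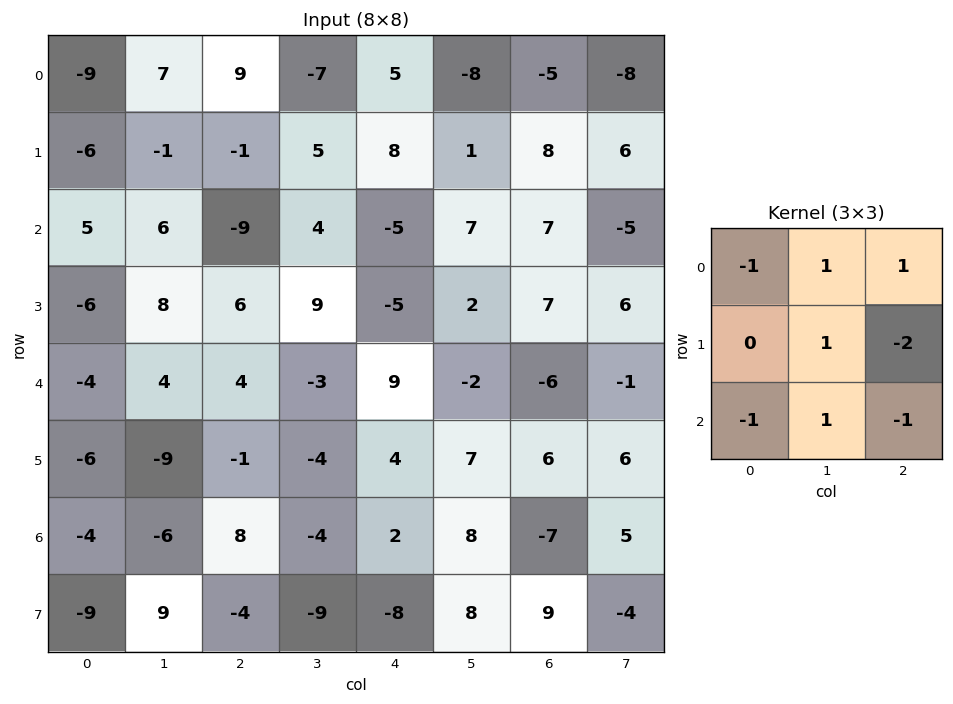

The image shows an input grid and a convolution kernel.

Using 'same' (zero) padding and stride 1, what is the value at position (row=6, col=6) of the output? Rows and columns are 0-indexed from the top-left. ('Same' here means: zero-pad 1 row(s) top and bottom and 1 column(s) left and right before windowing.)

The receptive field on the zero-padded input at this output position is [7 6 6 / 8 -7 5 / 8 9 -4]. Elementwise product with the kernel and sum: 7·-1 + 6·1 + 6·1 + -7·1 + 5·-2 + 8·-1 + 9·1 + -4·-1.

-7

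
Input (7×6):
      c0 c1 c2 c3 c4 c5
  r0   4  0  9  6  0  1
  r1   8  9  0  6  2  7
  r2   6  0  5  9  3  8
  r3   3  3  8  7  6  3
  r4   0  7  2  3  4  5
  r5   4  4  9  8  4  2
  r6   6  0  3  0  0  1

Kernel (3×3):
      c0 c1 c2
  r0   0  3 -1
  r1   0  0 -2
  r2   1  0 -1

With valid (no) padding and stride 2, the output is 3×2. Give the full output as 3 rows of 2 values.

Output[0,0]: The receptive field on the input at this output position is [4 0 9 / 8 9 0 / 6 0 5]. Elementwise product with the kernel and sum: 0·3 + 9·-1 + 0·-2 + 6·1 + 5·-1.
Output[0,1]: The receptive field on the input at this output position is [9 6 0 / 0 6 2 / 5 9 3]. Elementwise product with the kernel and sum: 6·3 + 0·-1 + 2·-2 + 5·1 + 3·-1.

-8 16
-23 10
4 0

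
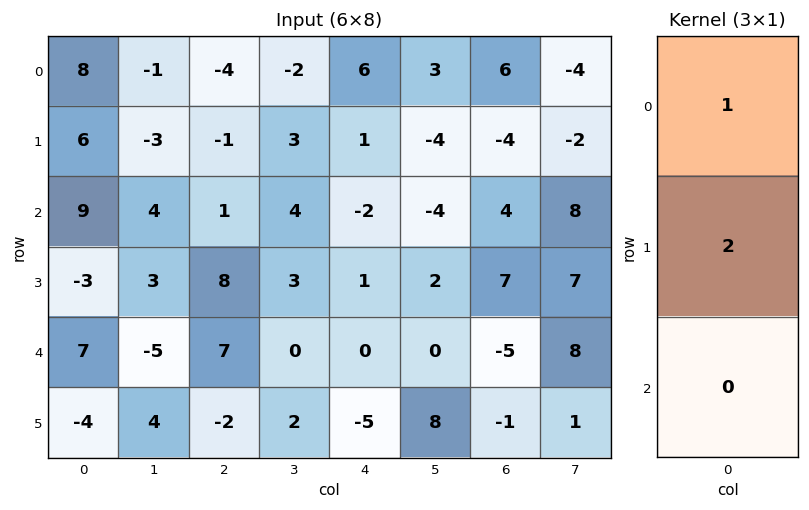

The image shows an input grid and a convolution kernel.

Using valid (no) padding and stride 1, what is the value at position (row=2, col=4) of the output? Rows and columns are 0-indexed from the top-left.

The receptive field on the input at this output position is [-2 / 1 / 0]. Elementwise product with the kernel and sum: -2·1 + 1·2.

0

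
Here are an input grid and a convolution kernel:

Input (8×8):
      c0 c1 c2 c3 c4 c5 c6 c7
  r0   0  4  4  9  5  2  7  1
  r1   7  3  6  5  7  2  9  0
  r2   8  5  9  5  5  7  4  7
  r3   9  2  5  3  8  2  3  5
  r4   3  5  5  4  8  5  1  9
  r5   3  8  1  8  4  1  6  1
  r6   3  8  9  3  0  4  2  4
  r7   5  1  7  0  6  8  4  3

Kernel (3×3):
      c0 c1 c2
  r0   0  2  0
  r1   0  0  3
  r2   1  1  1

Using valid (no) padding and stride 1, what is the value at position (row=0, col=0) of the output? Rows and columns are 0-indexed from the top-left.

48

The receptive field on the input at this output position is [0 4 4 / 7 3 6 / 8 5 9]. Elementwise product with the kernel and sum: 4·2 + 6·3 + 8·1 + 5·1 + 9·1.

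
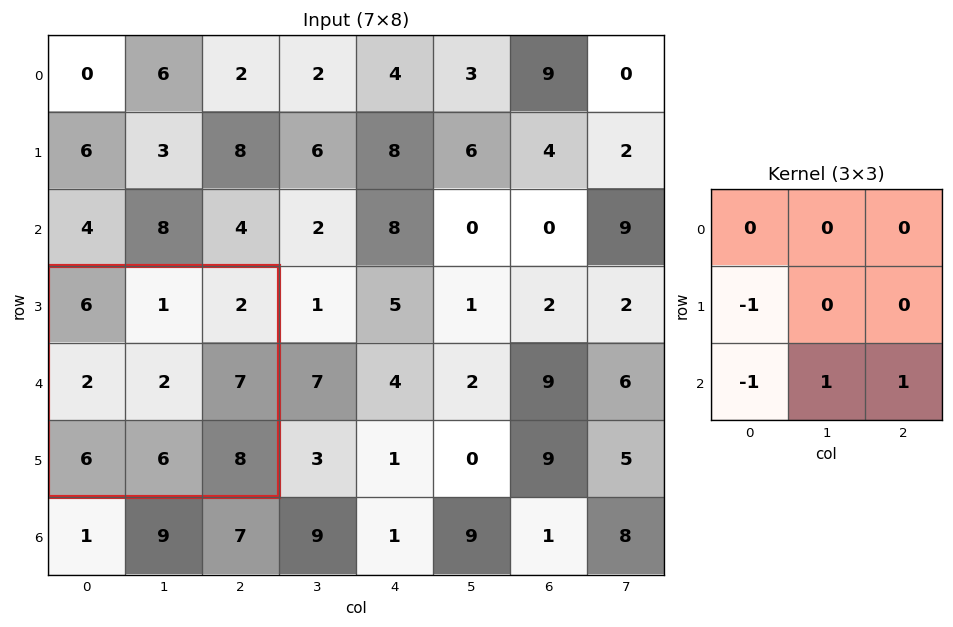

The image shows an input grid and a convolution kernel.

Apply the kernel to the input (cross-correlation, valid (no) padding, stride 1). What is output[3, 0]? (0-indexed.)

6

The receptive field on the input at this output position is [6 1 2 / 2 2 7 / 6 6 8]. Elementwise product with the kernel and sum: 2·-1 + 6·-1 + 6·1 + 8·1.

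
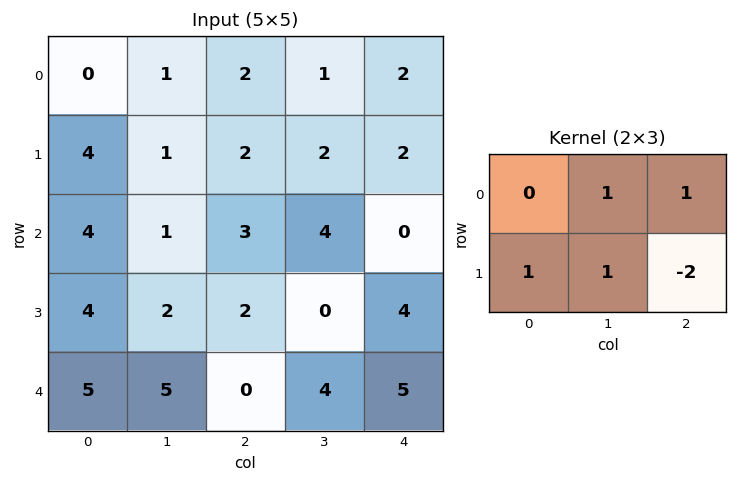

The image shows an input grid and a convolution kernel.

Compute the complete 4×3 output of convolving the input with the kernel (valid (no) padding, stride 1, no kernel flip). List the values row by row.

4 2 3
2 0 11
6 11 -2
14 -1 -2

Output[0,0]: The receptive field on the input at this output position is [0 1 2 / 4 1 2]. Elementwise product with the kernel and sum: 1·1 + 2·1 + 4·1 + 1·1 + 2·-2.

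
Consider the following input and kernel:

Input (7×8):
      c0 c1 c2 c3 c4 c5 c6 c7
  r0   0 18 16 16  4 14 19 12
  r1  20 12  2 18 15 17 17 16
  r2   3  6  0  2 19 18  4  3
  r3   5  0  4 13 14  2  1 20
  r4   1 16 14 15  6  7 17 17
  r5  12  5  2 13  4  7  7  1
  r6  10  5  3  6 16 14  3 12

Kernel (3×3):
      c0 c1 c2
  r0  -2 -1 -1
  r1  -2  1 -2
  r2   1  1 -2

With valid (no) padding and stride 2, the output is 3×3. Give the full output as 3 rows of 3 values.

Output[0,0]: The receptive field on the input at this output position is [0 18 16 / 20 12 2 / 3 6 0]. Elementwise product with the kernel and sum: 0·-2 + 18·-1 + 16·-1 + 20·-2 + 12·1 + 2·-2 + 3·1 + 6·1 + 0·-2.
Output[0,1]: The receptive field on the input at this output position is [16 16 4 / 2 18 15 / 0 2 19]. Elementwise product with the kernel and sum: 16·-2 + 16·-1 + 4·-1 + 2·-2 + 18·1 + 15·-2 + 0·1 + 2·1 + 19·-2.

-57 -104 -59
-41 -27 -109
-46 -71 -27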